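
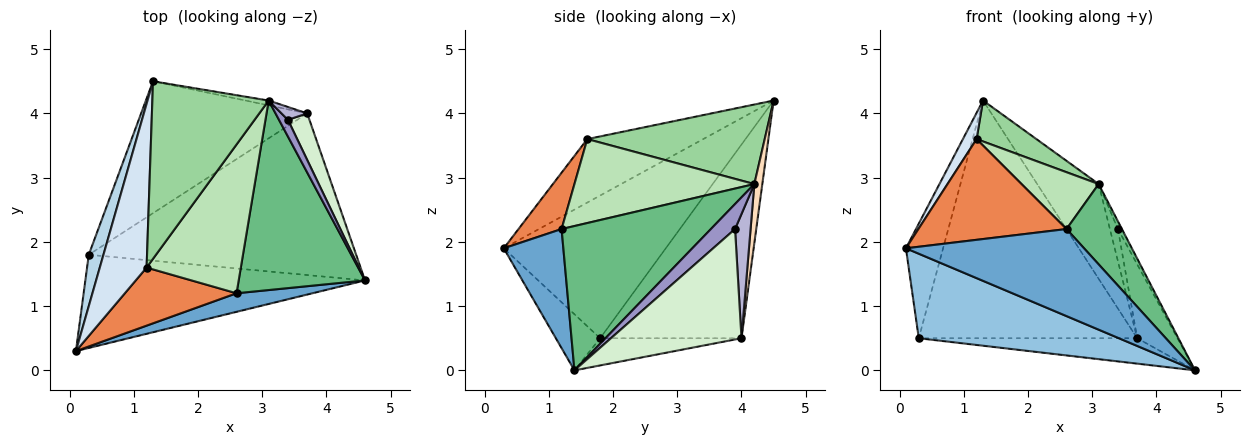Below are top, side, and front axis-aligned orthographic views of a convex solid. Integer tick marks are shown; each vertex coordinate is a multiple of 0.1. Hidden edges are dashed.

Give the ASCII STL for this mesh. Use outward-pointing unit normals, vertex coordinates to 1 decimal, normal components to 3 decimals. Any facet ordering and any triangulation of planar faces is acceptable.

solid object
 facet normal 0.311 -0.930 0.198
  outer loop
   vertex 2.6 1.2 2.2
   vertex 0.1 0.3 1.9
   vertex 4.6 1.4 0.0
  endloop
 endfacet
 facet normal -0.147 -0.664 -0.733
  outer loop
   vertex 0.3 1.8 0.5
   vertex 4.6 1.4 0.0
   vertex 0.1 0.3 1.9
  endloop
 endfacet
 facet normal -0.970 0.222 0.100
  outer loop
   vertex 0.3 1.8 0.5
   vertex 0.1 0.3 1.9
   vertex 1.3 4.5 4.2
  endloop
 endfacet
 facet normal -0.801 -0.095 0.591
  outer loop
   vertex 1.2 1.6 3.6
   vertex 1.3 4.5 4.2
   vertex 0.1 0.3 1.9
  endloop
 endfacet
 facet normal 0.244 -0.840 0.484
  outer loop
   vertex 1.2 1.6 3.6
   vertex 0.1 0.3 1.9
   vertex 2.6 1.2 2.2
  endloop
 endfacet
 facet normal -0.100 0.154 -0.983
  outer loop
   vertex 3.7 4.0 0.5
   vertex 4.6 1.4 0.0
   vertex 0.3 1.8 0.5
  endloop
 endfacet
 facet normal -0.492 0.761 -0.422
  outer loop
   vertex 3.7 4.0 0.5
   vertex 0.3 1.8 0.5
   vertex 1.3 4.5 4.2
  endloop
 endfacet
 facet normal 0.129 0.990 -0.050
  outer loop
   vertex 3.1 4.2 2.9
   vertex 3.7 4.0 0.5
   vertex 1.3 4.5 4.2
  endloop
 endfacet
 facet normal 0.725 -0.269 0.634
  outer loop
   vertex 3.1 4.2 2.9
   vertex 2.6 1.2 2.2
   vertex 4.6 1.4 0.0
  endloop
 endfacet
 facet normal 0.555 -0.187 0.811
  outer loop
   vertex 3.1 4.2 2.9
   vertex 1.3 4.5 4.2
   vertex 1.2 1.6 3.6
  endloop
 endfacet
 facet normal 0.640 -0.274 0.718
  outer loop
   vertex 3.1 4.2 2.9
   vertex 1.2 1.6 3.6
   vertex 2.6 1.2 2.2
  endloop
 endfacet
 facet normal 0.939 0.290 0.183
  outer loop
   vertex 3.4 3.9 2.2
   vertex 4.6 1.4 0.0
   vertex 3.7 4.0 0.5
  endloop
 endfacet
 facet normal 0.930 0.154 0.333
  outer loop
   vertex 3.4 3.9 2.2
   vertex 3.1 4.2 2.9
   vertex 4.6 1.4 0.0
  endloop
 endfacet
 facet normal 0.874 0.452 0.181
  outer loop
   vertex 3.4 3.9 2.2
   vertex 3.7 4.0 0.5
   vertex 3.1 4.2 2.9
  endloop
 endfacet
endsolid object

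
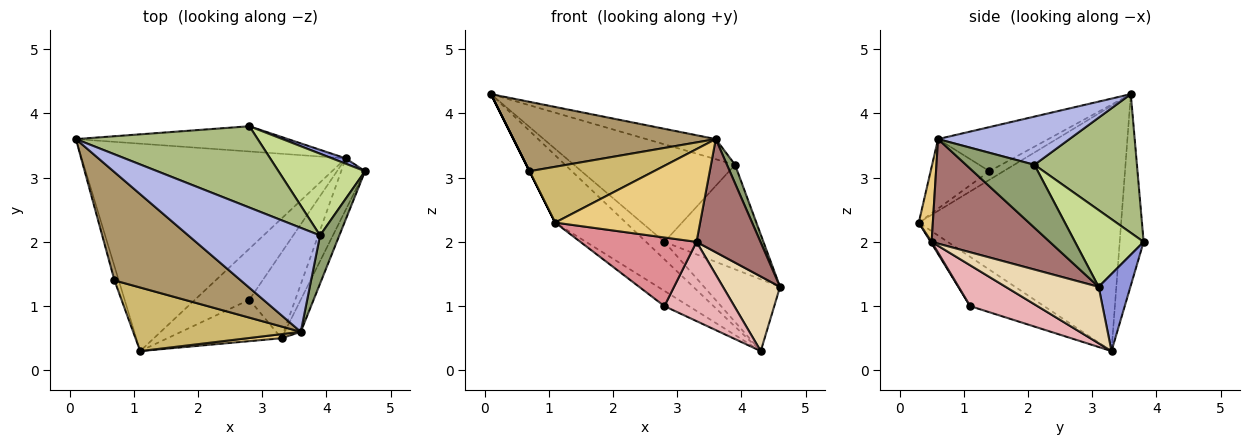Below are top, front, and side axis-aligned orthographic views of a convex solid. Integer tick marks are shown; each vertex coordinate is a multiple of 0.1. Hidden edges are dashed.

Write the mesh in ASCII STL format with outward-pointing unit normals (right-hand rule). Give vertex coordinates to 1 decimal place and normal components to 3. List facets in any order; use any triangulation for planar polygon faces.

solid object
 facet normal -0.662 0.231 -0.713
  outer loop
   vertex 4.3 3.3 0.3
   vertex 1.1 0.3 2.3
   vertex 0.1 3.6 4.3
  endloop
 endfacet
 facet normal -0.596 0.456 -0.660
  outer loop
   vertex 2.8 3.8 2.0
   vertex 4.3 3.3 0.3
   vertex 0.1 3.6 4.3
  endloop
 endfacet
 facet normal 0.385 0.920 0.069
  outer loop
   vertex 2.8 3.8 2.0
   vertex 4.6 3.1 1.3
   vertex 4.3 3.3 0.3
  endloop
 endfacet
 facet normal 0.338 0.179 0.924
  outer loop
   vertex 3.9 2.1 3.2
   vertex 0.1 3.6 4.3
   vertex 3.6 0.6 3.6
  endloop
 endfacet
 facet normal 0.950 -0.112 0.291
  outer loop
   vertex 3.9 2.1 3.2
   vertex 3.6 0.6 3.6
   vertex 4.6 3.1 1.3
  endloop
 endfacet
 facet normal 0.439 0.690 0.575
  outer loop
   vertex 3.9 2.1 3.2
   vertex 2.8 3.8 2.0
   vertex 0.1 3.6 4.3
  endloop
 endfacet
 facet normal 0.479 0.692 0.541
  outer loop
   vertex 3.9 2.1 3.2
   vertex 4.6 3.1 1.3
   vertex 2.8 3.8 2.0
  endloop
 endfacet
 facet normal -0.894 0.000 -0.447
  outer loop
   vertex 0.7 1.4 3.1
   vertex 0.1 3.6 4.3
   vertex 1.1 0.3 2.3
  endloop
 endfacet
 facet normal -0.282 -0.518 0.808
  outer loop
   vertex 0.7 1.4 3.1
   vertex 3.6 0.6 3.6
   vertex 0.1 3.6 4.3
  endloop
 endfacet
 facet normal -0.297 -0.630 0.717
  outer loop
   vertex 0.7 1.4 3.1
   vertex 1.1 0.3 2.3
   vertex 3.6 0.6 3.6
  endloop
 endfacet
 facet normal 0.096 -0.994 0.044
  outer loop
   vertex 3.3 0.5 2.0
   vertex 3.6 0.6 3.6
   vertex 1.1 0.3 2.3
  endloop
 endfacet
 facet normal 0.802 -0.492 -0.339
  outer loop
   vertex 3.3 0.5 2.0
   vertex 4.3 3.3 0.3
   vertex 4.6 3.1 1.3
  endloop
 endfacet
 facet normal 0.871 -0.472 -0.134
  outer loop
   vertex 3.3 0.5 2.0
   vertex 4.6 3.1 1.3
   vertex 3.6 0.6 3.6
  endloop
 endfacet
 facet normal -0.655 0.217 -0.724
  outer loop
   vertex 2.8 1.1 1.0
   vertex 1.1 0.3 2.3
   vertex 4.3 3.3 0.3
  endloop
 endfacet
 facet normal 0.007 -0.856 -0.517
  outer loop
   vertex 2.8 1.1 1.0
   vertex 3.3 0.5 2.0
   vertex 1.1 0.3 2.3
  endloop
 endfacet
 facet normal 0.547 -0.568 -0.615
  outer loop
   vertex 2.8 1.1 1.0
   vertex 4.3 3.3 0.3
   vertex 3.3 0.5 2.0
  endloop
 endfacet
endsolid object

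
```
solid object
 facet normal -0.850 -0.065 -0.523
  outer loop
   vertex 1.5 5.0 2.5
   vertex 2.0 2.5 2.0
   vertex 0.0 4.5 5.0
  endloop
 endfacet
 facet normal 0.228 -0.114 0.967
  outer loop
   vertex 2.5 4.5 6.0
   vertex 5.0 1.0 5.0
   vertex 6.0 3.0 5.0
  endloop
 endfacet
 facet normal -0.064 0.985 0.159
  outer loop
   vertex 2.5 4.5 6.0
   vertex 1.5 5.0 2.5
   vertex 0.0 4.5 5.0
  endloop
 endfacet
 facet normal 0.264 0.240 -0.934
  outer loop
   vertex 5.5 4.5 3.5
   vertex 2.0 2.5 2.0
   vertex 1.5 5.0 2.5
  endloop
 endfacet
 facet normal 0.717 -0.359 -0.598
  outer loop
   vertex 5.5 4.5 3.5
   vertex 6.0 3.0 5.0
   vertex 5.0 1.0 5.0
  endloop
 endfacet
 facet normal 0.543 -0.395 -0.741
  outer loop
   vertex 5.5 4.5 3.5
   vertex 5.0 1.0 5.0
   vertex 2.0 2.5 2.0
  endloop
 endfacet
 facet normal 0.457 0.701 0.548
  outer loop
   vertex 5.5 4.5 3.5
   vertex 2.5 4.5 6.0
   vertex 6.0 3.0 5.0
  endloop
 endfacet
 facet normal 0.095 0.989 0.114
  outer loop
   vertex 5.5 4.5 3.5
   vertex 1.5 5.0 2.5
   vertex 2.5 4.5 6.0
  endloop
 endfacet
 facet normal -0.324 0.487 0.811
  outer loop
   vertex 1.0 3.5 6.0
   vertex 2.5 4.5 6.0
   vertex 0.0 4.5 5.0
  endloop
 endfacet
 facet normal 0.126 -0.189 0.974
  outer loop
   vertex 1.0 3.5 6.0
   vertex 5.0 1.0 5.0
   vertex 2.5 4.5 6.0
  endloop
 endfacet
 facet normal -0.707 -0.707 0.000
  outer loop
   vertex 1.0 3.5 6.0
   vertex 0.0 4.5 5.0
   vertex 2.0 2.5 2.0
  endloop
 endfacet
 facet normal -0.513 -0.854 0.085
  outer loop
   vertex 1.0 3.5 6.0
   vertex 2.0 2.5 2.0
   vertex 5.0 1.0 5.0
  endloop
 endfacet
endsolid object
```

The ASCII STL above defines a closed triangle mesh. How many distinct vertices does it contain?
8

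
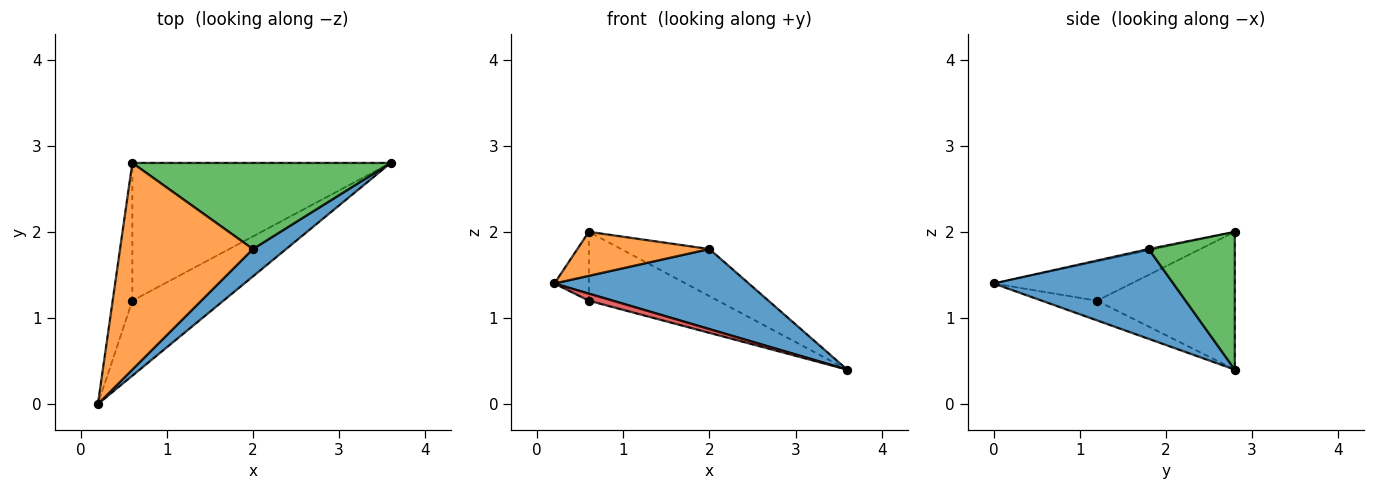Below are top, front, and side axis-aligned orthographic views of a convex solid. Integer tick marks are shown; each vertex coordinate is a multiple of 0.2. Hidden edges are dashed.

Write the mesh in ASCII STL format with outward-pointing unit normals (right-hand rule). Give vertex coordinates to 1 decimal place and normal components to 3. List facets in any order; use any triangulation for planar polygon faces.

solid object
 facet normal 0.658 -0.712 0.243
  outer loop
   vertex 2.0 1.8 1.8
   vertex 0.2 0.0 1.4
   vertex 3.6 2.8 0.4
  endloop
 endfacet
 facet normal -0.009 -0.208 0.978
  outer loop
   vertex 2.0 1.8 1.8
   vertex 0.6 2.8 2.0
   vertex 0.2 0.0 1.4
  endloop
 endfacet
 facet normal 0.424 0.434 0.795
  outer loop
   vertex 2.0 1.8 1.8
   vertex 3.6 2.8 0.4
   vertex 0.6 2.8 2.0
  endloop
 endfacet
 facet normal -0.210 -0.092 -0.973
  outer loop
   vertex 0.6 1.2 1.2
   vertex 3.6 2.8 0.4
   vertex 0.2 0.0 1.4
  endloop
 endfacet
 facet normal -0.873 0.218 -0.436
  outer loop
   vertex 0.6 1.2 1.2
   vertex 0.2 0.0 1.4
   vertex 0.6 2.8 2.0
  endloop
 endfacet
 facet normal -0.431 0.404 -0.807
  outer loop
   vertex 0.6 1.2 1.2
   vertex 0.6 2.8 2.0
   vertex 3.6 2.8 0.4
  endloop
 endfacet
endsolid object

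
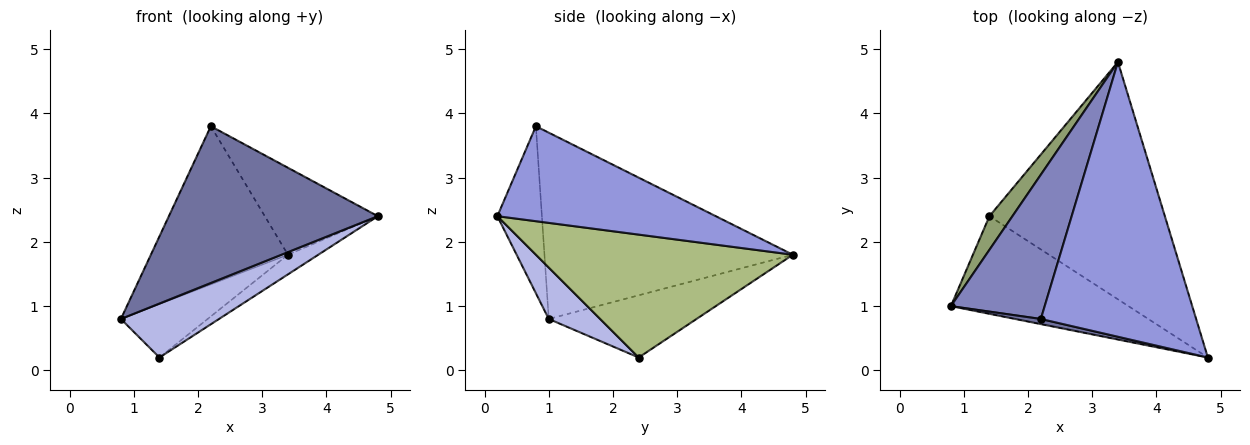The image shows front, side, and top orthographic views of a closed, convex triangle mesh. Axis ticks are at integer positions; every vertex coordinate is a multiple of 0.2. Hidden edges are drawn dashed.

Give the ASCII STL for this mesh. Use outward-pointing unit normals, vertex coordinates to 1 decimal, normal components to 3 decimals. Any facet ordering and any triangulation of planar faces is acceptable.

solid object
 facet normal -0.208 -0.978 0.032
  outer loop
   vertex 2.2 0.8 3.8
   vertex 0.8 1.0 0.8
   vertex 4.8 0.2 2.4
  endloop
 endfacet
 facet normal -0.801 0.442 0.403
  outer loop
   vertex 2.2 0.8 3.8
   vertex 3.4 4.8 1.8
   vertex 0.8 1.0 0.8
  endloop
 endfacet
 facet normal 0.504 0.261 0.824
  outer loop
   vertex 2.2 0.8 3.8
   vertex 4.8 0.2 2.4
   vertex 3.4 4.8 1.8
  endloop
 endfacet
 facet normal 0.246 -0.469 -0.848
  outer loop
   vertex 1.4 2.4 0.2
   vertex 4.8 0.2 2.4
   vertex 0.8 1.0 0.8
  endloop
 endfacet
 facet normal -0.822 0.482 0.304
  outer loop
   vertex 1.4 2.4 0.2
   vertex 0.8 1.0 0.8
   vertex 3.4 4.8 1.8
  endloop
 endfacet
 facet normal 0.572 0.068 -0.817
  outer loop
   vertex 1.4 2.4 0.2
   vertex 3.4 4.8 1.8
   vertex 4.8 0.2 2.4
  endloop
 endfacet
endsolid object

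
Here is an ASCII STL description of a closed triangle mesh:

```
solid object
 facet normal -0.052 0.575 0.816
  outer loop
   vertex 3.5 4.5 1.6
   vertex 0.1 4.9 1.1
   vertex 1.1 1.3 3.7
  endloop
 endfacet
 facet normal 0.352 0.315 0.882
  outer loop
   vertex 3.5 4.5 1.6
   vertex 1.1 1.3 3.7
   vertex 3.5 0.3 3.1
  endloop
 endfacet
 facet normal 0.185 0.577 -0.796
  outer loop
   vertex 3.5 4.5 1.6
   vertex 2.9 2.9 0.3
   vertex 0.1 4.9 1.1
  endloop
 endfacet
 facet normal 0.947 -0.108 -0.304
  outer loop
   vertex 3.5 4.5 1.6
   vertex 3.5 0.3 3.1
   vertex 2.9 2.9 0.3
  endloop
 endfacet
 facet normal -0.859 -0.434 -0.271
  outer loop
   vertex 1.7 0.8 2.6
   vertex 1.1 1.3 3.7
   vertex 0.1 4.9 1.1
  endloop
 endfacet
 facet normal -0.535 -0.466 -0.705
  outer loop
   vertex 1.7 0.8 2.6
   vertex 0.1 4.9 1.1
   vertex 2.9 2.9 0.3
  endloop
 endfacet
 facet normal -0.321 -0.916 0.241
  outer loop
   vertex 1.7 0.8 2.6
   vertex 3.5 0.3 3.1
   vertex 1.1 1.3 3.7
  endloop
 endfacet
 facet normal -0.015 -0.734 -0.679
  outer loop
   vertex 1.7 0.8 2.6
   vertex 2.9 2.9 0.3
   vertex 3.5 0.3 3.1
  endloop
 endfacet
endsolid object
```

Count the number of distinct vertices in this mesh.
6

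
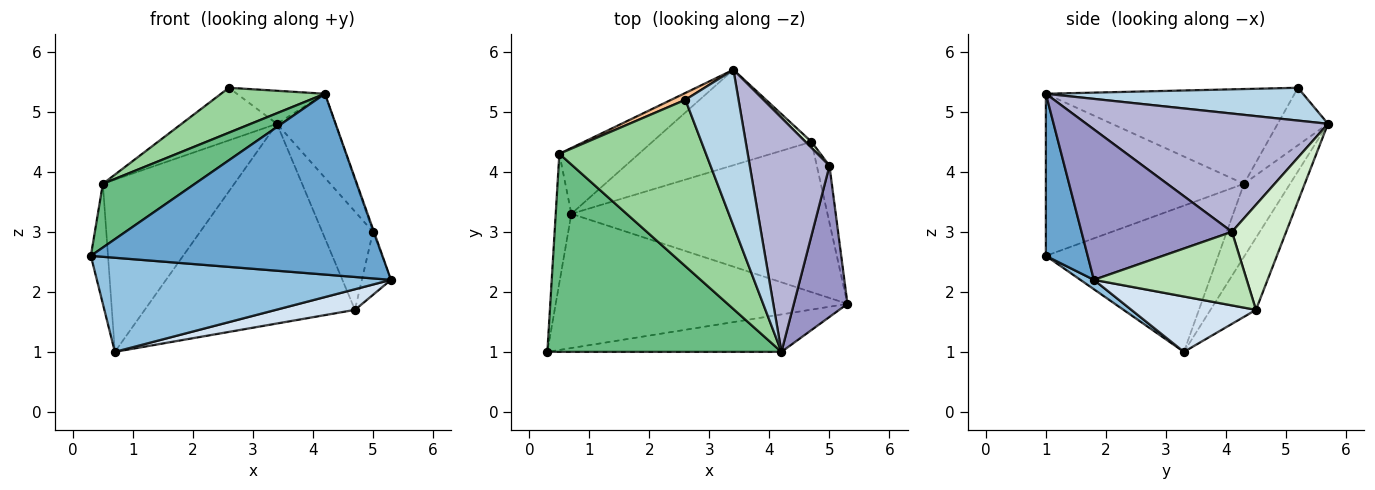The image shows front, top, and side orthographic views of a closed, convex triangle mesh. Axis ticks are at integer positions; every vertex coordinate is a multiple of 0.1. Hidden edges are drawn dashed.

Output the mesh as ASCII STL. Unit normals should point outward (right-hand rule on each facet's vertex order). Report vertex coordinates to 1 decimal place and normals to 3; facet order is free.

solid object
 facet normal 0.139 -0.970 -0.201
  outer loop
   vertex 4.2 1.0 5.3
   vertex 0.3 1.0 2.6
   vertex 5.3 1.8 2.2
  endloop
 endfacet
 facet normal 0.026 -0.574 -0.818
  outer loop
   vertex 0.7 3.3 1.0
   vertex 5.3 1.8 2.2
   vertex 0.3 1.0 2.6
  endloop
 endfacet
 facet normal 0.517 0.177 0.837
  outer loop
   vertex 2.6 5.2 5.4
   vertex 4.2 1.0 5.3
   vertex 3.4 5.7 4.8
  endloop
 endfacet
 facet normal 0.209 -0.133 -0.969
  outer loop
   vertex 4.7 4.5 1.7
   vertex 5.3 1.8 2.2
   vertex 0.7 3.3 1.0
  endloop
 endfacet
 facet normal -0.192 0.886 -0.423
  outer loop
   vertex 4.7 4.5 1.7
   vertex 0.7 3.3 1.0
   vertex 3.4 5.7 4.8
  endloop
 endfacet
 facet normal -0.312 0.888 -0.339
  outer loop
   vertex 0.5 4.3 3.8
   vertex 3.4 5.7 4.8
   vertex 0.7 3.3 1.0
  endloop
 endfacet
 facet normal -0.464 0.879 0.114
  outer loop
   vertex 0.5 4.3 3.8
   vertex 2.6 5.2 5.4
   vertex 3.4 5.7 4.8
  endloop
 endfacet
 facet normal -0.989 0.098 -0.106
  outer loop
   vertex 0.5 4.3 3.8
   vertex 0.7 3.3 1.0
   vertex 0.3 1.0 2.6
  endloop
 endfacet
 facet normal -0.550 -0.256 0.795
  outer loop
   vertex 0.5 4.3 3.8
   vertex 0.3 1.0 2.6
   vertex 4.2 1.0 5.3
  endloop
 endfacet
 facet normal -0.529 -0.221 0.819
  outer loop
   vertex 0.5 4.3 3.8
   vertex 4.2 1.0 5.3
   vertex 2.6 5.2 5.4
  endloop
 endfacet
 facet normal 0.969 0.184 -0.167
  outer loop
   vertex 5.0 4.1 3.0
   vertex 5.3 1.8 2.2
   vertex 4.7 4.5 1.7
  endloop
 endfacet
 facet normal 0.730 0.683 0.042
  outer loop
   vertex 5.0 4.1 3.0
   vertex 4.7 4.5 1.7
   vertex 3.4 5.7 4.8
  endloop
 endfacet
 facet normal 0.942 0.006 0.336
  outer loop
   vertex 5.0 4.1 3.0
   vertex 4.2 1.0 5.3
   vertex 5.3 1.8 2.2
  endloop
 endfacet
 facet normal 0.813 0.197 0.548
  outer loop
   vertex 5.0 4.1 3.0
   vertex 3.4 5.7 4.8
   vertex 4.2 1.0 5.3
  endloop
 endfacet
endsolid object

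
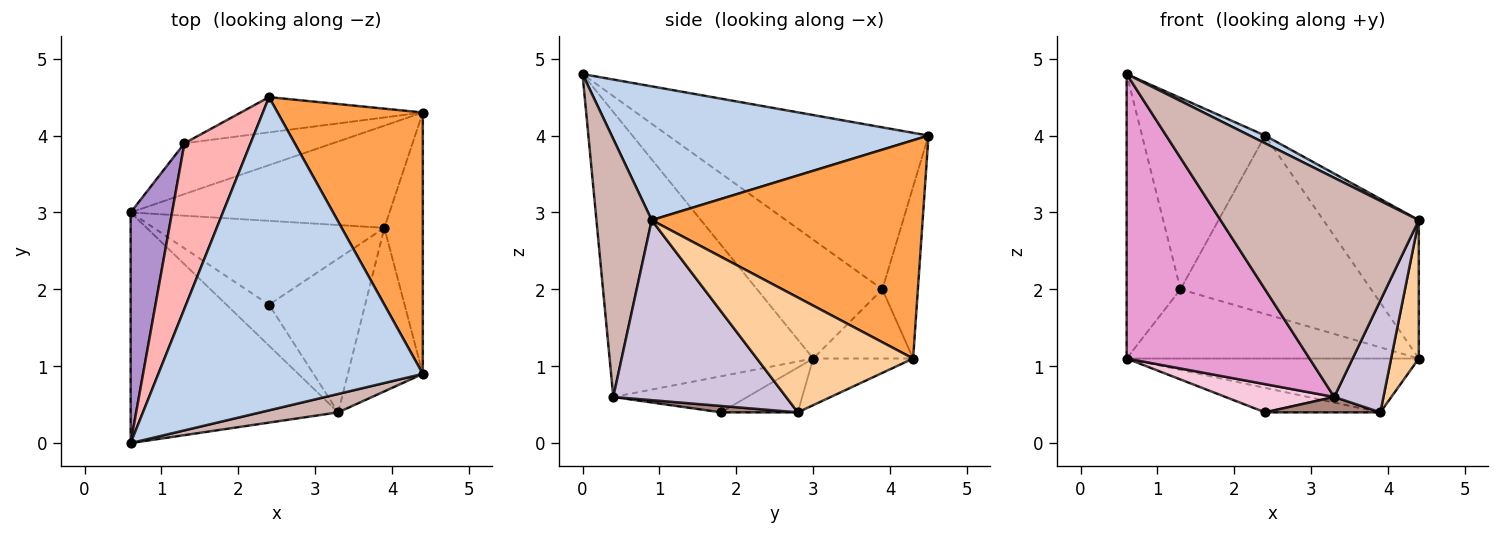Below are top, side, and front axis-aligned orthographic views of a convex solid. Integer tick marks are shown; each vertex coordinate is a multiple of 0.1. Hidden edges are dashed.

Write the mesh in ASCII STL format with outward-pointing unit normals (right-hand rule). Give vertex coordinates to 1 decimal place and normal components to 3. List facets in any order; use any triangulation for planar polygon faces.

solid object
 facet normal -0.157 0.460 -0.874
  outer loop
   vertex 0.6 3.0 1.1
   vertex 4.4 4.3 1.1
   vertex 3.9 2.8 0.4
  endloop
 endfacet
 facet normal 0.451 -0.022 0.892
  outer loop
   vertex 4.4 0.9 2.9
   vertex 2.4 4.5 4.0
   vertex 0.6 0.0 4.8
  endloop
 endfacet
 facet normal 0.799 0.281 0.532
  outer loop
   vertex 4.4 0.9 2.9
   vertex 4.4 4.3 1.1
   vertex 2.4 4.5 4.0
  endloop
 endfacet
 facet normal 0.935 -0.166 -0.313
  outer loop
   vertex 4.4 0.9 2.9
   vertex 3.9 2.8 0.4
   vertex 4.4 4.3 1.1
  endloop
 endfacet
 facet normal -0.183 0.275 -0.944
  outer loop
   vertex 2.4 1.8 0.4
   vertex 0.6 3.0 1.1
   vertex 3.9 2.8 0.4
  endloop
 endfacet
 facet normal -0.180 0.965 -0.191
  outer loop
   vertex 1.3 3.9 2.0
   vertex 2.4 4.5 4.0
   vertex 4.4 4.3 1.1
  endloop
 endfacet
 facet normal -0.266 0.777 -0.570
  outer loop
   vertex 1.3 3.9 2.0
   vertex 4.4 4.3 1.1
   vertex 0.6 3.0 1.1
  endloop
 endfacet
 facet normal -0.848 0.401 0.346
  outer loop
   vertex 1.3 3.9 2.0
   vertex 0.6 0.0 4.8
   vertex 2.4 4.5 4.0
  endloop
 endfacet
 facet normal -0.875 0.376 0.305
  outer loop
   vertex 1.3 3.9 2.0
   vertex 0.6 3.0 1.1
   vertex 0.6 0.0 4.8
  endloop
 endfacet
 facet normal 0.893 -0.254 -0.372
  outer loop
   vertex 3.3 0.4 0.6
   vertex 3.9 2.8 0.4
   vertex 4.4 0.9 2.9
  endloop
 endfacet
 facet normal 0.066 -0.099 -0.993
  outer loop
   vertex 3.3 0.4 0.6
   vertex 2.4 1.8 0.4
   vertex 3.9 2.8 0.4
  endloop
 endfacet
 facet normal 0.268 -0.960 0.081
  outer loop
   vertex 3.3 0.4 0.6
   vertex 4.4 0.9 2.9
   vertex 0.6 0.0 4.8
  endloop
 endfacet
 facet normal -0.654 -0.588 -0.476
  outer loop
   vertex 3.3 0.4 0.6
   vertex 0.6 0.0 4.8
   vertex 0.6 3.0 1.1
  endloop
 endfacet
 facet normal -0.572 -0.465 -0.676
  outer loop
   vertex 3.3 0.4 0.6
   vertex 0.6 3.0 1.1
   vertex 2.4 1.8 0.4
  endloop
 endfacet
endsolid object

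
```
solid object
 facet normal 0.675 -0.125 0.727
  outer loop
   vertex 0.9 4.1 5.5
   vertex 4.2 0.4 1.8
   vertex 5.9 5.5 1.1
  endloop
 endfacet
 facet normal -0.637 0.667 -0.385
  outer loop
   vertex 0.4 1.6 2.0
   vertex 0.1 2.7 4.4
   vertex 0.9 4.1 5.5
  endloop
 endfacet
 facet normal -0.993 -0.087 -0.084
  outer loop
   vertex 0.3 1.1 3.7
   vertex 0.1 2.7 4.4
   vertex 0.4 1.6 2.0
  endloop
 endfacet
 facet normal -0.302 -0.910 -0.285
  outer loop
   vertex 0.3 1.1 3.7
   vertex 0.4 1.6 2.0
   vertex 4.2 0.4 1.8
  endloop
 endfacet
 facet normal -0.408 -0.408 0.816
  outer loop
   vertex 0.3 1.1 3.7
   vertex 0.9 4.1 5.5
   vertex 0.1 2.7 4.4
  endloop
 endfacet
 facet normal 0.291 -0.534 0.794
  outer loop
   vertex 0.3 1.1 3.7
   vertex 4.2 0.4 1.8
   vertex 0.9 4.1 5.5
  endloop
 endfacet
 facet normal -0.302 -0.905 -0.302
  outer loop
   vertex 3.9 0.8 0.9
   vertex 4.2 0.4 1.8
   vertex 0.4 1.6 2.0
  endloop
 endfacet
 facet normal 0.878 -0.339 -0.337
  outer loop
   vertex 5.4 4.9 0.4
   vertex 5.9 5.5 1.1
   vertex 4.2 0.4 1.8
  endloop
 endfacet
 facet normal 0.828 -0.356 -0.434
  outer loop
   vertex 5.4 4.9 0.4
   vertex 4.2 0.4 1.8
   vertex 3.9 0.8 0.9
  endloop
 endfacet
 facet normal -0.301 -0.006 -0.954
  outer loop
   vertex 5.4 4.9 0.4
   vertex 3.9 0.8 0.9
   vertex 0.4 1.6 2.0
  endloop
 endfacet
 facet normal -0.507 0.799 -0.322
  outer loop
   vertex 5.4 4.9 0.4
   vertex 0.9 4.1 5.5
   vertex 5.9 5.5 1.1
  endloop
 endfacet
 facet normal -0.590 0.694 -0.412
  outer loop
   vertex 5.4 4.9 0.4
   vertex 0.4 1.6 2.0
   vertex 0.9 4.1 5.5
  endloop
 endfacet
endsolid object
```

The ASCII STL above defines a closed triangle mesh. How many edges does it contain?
18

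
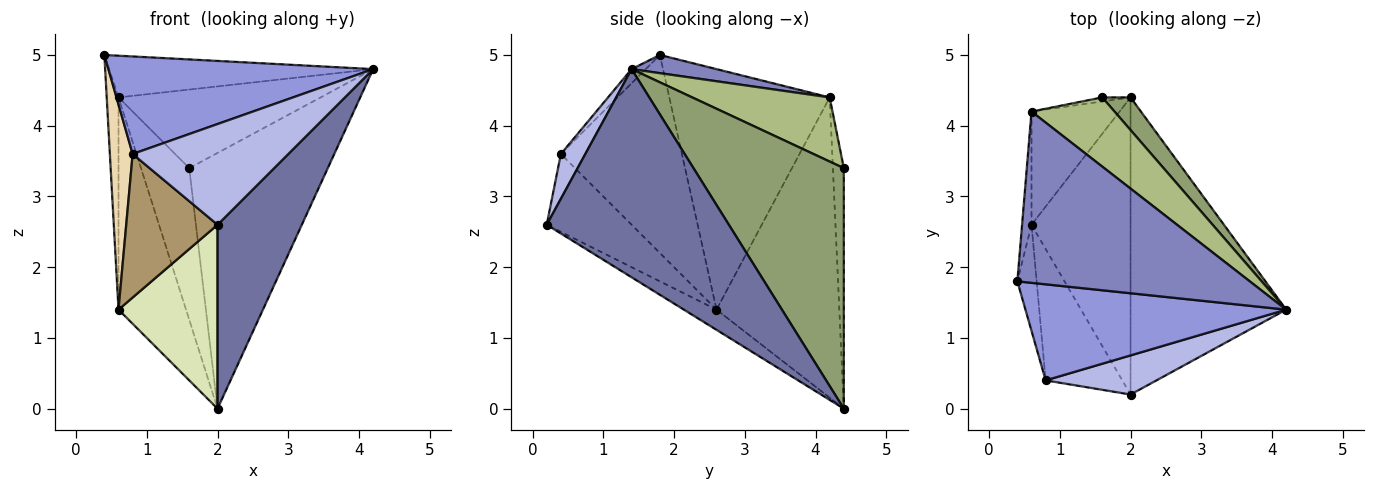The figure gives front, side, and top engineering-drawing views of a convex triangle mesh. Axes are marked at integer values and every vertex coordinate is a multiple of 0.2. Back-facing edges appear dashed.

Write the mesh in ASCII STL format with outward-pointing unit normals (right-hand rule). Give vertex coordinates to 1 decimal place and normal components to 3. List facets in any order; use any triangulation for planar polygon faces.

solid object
 facet normal 0.751 -0.348 -0.561
  outer loop
   vertex 2.0 0.2 2.6
   vertex 2.0 4.4 0.0
   vertex 4.2 1.4 4.8
  endloop
 endfacet
 facet normal 0.076 0.236 0.969
  outer loop
   vertex 0.6 4.2 4.4
   vertex 0.4 1.8 5.0
   vertex 4.2 1.4 4.8
  endloop
 endfacet
 facet normal -0.038 -0.712 0.701
  outer loop
   vertex 0.8 0.4 3.6
   vertex 4.2 1.4 4.8
   vertex 0.4 1.8 5.0
  endloop
 endfacet
 facet normal 0.145 -0.922 0.358
  outer loop
   vertex 0.8 0.4 3.6
   vertex 2.0 0.2 2.6
   vertex 4.2 1.4 4.8
  endloop
 endfacet
 facet normal 0.733 0.675 0.086
  outer loop
   vertex 1.6 4.4 3.4
   vertex 4.2 1.4 4.8
   vertex 2.0 4.4 0.0
  endloop
 endfacet
 facet normal 0.455 0.669 0.588
  outer loop
   vertex 1.6 4.4 3.4
   vertex 0.6 4.2 4.4
   vertex 4.2 1.4 4.8
  endloop
 endfacet
 facet normal -0.221 0.975 -0.026
  outer loop
   vertex 1.6 4.4 3.4
   vertex 2.0 4.4 0.0
   vertex 0.6 4.2 4.4
  endloop
 endfacet
 facet normal -0.171 -0.519 -0.838
  outer loop
   vertex 0.6 2.6 1.4
   vertex 2.0 4.4 0.0
   vertex 2.0 0.2 2.6
  endloop
 endfacet
 facet normal -0.565 -0.608 -0.557
  outer loop
   vertex 0.6 2.6 1.4
   vertex 2.0 0.2 2.6
   vertex 0.8 0.4 3.6
  endloop
 endfacet
 facet normal -0.849 0.467 -0.249
  outer loop
   vertex 0.6 2.6 1.4
   vertex 0.6 4.2 4.4
   vertex 2.0 4.4 0.0
  endloop
 endfacet
 facet normal -0.997 0.073 -0.039
  outer loop
   vertex 0.6 2.6 1.4
   vertex 0.4 1.8 5.0
   vertex 0.6 4.2 4.4
  endloop
 endfacet
 facet normal -0.978 -0.184 -0.095
  outer loop
   vertex 0.6 2.6 1.4
   vertex 0.8 0.4 3.6
   vertex 0.4 1.8 5.0
  endloop
 endfacet
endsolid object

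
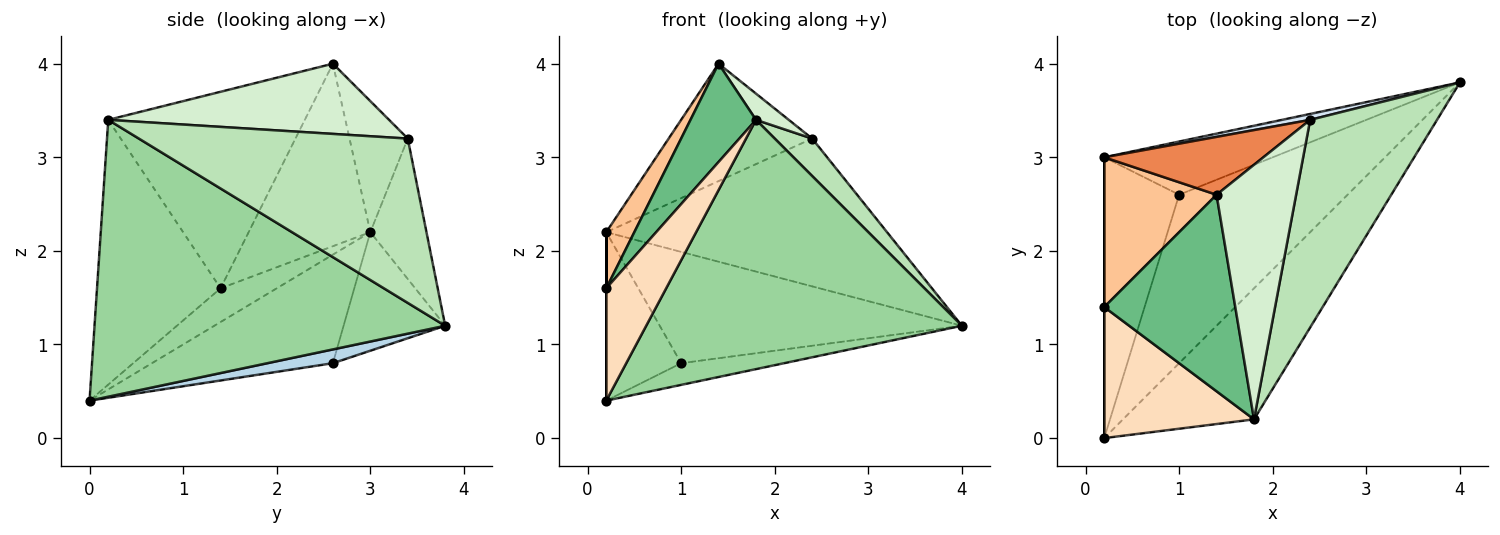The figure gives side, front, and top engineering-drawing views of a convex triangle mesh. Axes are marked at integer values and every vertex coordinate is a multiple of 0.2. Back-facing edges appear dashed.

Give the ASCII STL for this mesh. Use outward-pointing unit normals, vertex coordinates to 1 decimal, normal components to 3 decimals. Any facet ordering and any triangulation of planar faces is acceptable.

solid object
 facet normal -0.290 0.863 -0.413
  outer loop
   vertex 1.0 2.6 0.8
   vertex 0.2 3.0 2.2
   vertex 4.0 3.8 1.2
  endloop
 endfacet
 facet normal -0.779 0.322 -0.537
  outer loop
   vertex 1.0 2.6 0.8
   vertex 0.2 0.0 0.4
   vertex 0.2 3.0 2.2
  endloop
 endfacet
 facet normal 0.081 0.127 -0.989
  outer loop
   vertex 1.0 2.6 0.8
   vertex 4.0 3.8 1.2
   vertex 0.2 0.0 0.4
  endloop
 endfacet
 facet normal -0.196 0.980 0.039
  outer loop
   vertex 2.4 3.4 3.2
   vertex 4.0 3.8 1.2
   vertex 0.2 3.0 2.2
  endloop
 endfacet
 facet normal -0.342 0.843 0.415
  outer loop
   vertex 2.4 3.4 3.2
   vertex 0.2 3.0 2.2
   vertex 1.4 2.6 4.0
  endloop
 endfacet
 facet normal -1.000 0.000 0.000
  outer loop
   vertex 0.2 1.4 1.6
   vertex 0.2 3.0 2.2
   vertex 0.2 0.0 0.4
  endloop
 endfacet
 facet normal -0.836 -0.193 0.514
  outer loop
   vertex 0.2 1.4 1.6
   vertex 1.4 2.6 4.0
   vertex 0.2 3.0 2.2
  endloop
 endfacet
 facet normal -0.802 -0.389 0.454
  outer loop
   vertex 1.8 0.2 3.4
   vertex 0.2 1.4 1.6
   vertex 0.2 0.0 0.4
  endloop
 endfacet
 facet normal -0.802 -0.267 0.535
  outer loop
   vertex 1.8 0.2 3.4
   vertex 1.4 2.6 4.0
   vertex 0.2 1.4 1.6
  endloop
 endfacet
 facet normal 0.701 -0.631 -0.332
  outer loop
   vertex 1.8 0.2 3.4
   vertex 0.2 0.0 0.4
   vertex 4.0 3.8 1.2
  endloop
 endfacet
 facet normal 0.787 -0.110 0.607
  outer loop
   vertex 1.8 0.2 3.4
   vertex 4.0 3.8 1.2
   vertex 2.4 3.4 3.2
  endloop
 endfacet
 facet normal 0.660 -0.077 0.748
  outer loop
   vertex 1.8 0.2 3.4
   vertex 2.4 3.4 3.2
   vertex 1.4 2.6 4.0
  endloop
 endfacet
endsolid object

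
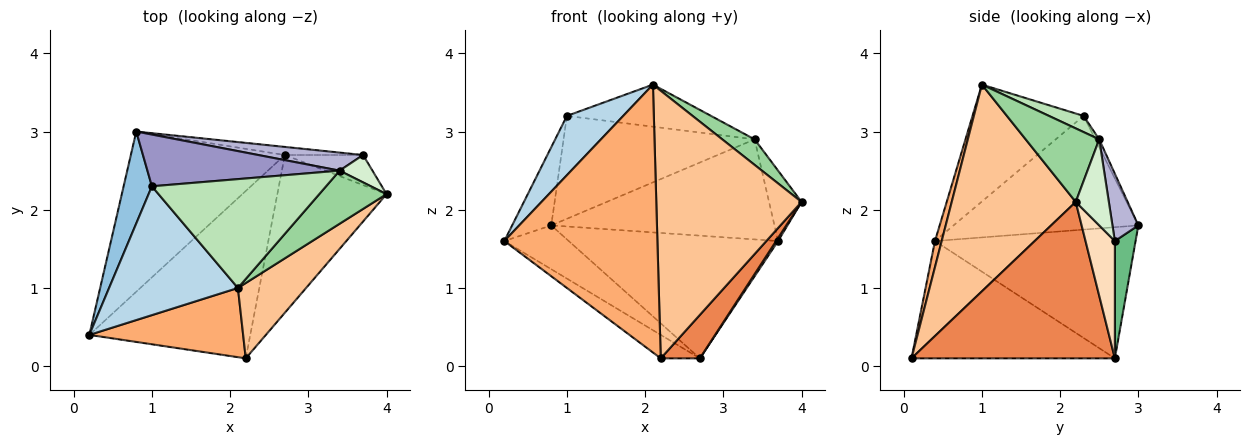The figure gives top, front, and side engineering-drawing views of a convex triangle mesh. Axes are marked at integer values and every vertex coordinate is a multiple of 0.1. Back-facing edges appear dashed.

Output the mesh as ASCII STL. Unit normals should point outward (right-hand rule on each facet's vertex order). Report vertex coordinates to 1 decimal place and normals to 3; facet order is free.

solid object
 facet normal -0.635 0.204 -0.745
  outer loop
   vertex 2.7 2.7 0.1
   vertex 0.2 0.4 1.6
   vertex 0.8 3.0 1.8
  endloop
 endfacet
 facet normal -0.951 0.201 0.236
  outer loop
   vertex 1.0 2.3 3.2
   vertex 0.8 3.0 1.8
   vertex 0.2 0.4 1.6
  endloop
 endfacet
 facet normal -0.636 -0.323 0.701
  outer loop
   vertex 1.0 2.3 3.2
   vertex 0.2 0.4 1.6
   vertex 2.1 1.0 3.6
  endloop
 endfacet
 facet normal -0.585 0.113 -0.803
  outer loop
   vertex 2.2 0.1 0.1
   vertex 0.2 0.4 1.6
   vertex 2.7 2.7 0.1
  endloop
 endfacet
 facet normal 0.810 -0.156 -0.565
  outer loop
   vertex 2.2 0.1 0.1
   vertex 2.7 2.7 0.1
   vertex 4.0 2.2 2.1
  endloop
 endfacet
 facet normal 0.042 -0.967 0.250
  outer loop
   vertex 2.2 0.1 0.1
   vertex 2.1 1.0 3.6
   vertex 0.2 0.4 1.6
  endloop
 endfacet
 facet normal 0.635 -0.744 0.209
  outer loop
   vertex 2.2 0.1 0.1
   vertex 4.0 2.2 2.1
   vertex 2.1 1.0 3.6
  endloop
 endfacet
 facet normal 0.831 -0.055 -0.554
  outer loop
   vertex 3.7 2.7 1.6
   vertex 4.0 2.2 2.1
   vertex 2.7 2.7 0.1
  endloop
 endfacet
 facet normal 0.098 0.993 -0.065
  outer loop
   vertex 3.7 2.7 1.6
   vertex 2.7 2.7 0.1
   vertex 0.8 3.0 1.8
  endloop
 endfacet
 facet normal 0.702 -0.309 0.642
  outer loop
   vertex 3.4 2.5 2.9
   vertex 2.1 1.0 3.6
   vertex 4.0 2.2 2.1
  endloop
 endfacet
 facet normal 0.086 0.359 0.929
  outer loop
   vertex 3.4 2.5 2.9
   vertex 1.0 2.3 3.2
   vertex 2.1 1.0 3.6
  endloop
 endfacet
 facet normal 0.688 0.676 0.263
  outer loop
   vertex 3.4 2.5 2.9
   vertex 4.0 2.2 2.1
   vertex 3.7 2.7 1.6
  endloop
 endfacet
 facet normal -0.018 0.893 0.449
  outer loop
   vertex 3.4 2.5 2.9
   vertex 0.8 3.0 1.8
   vertex 1.0 2.3 3.2
  endloop
 endfacet
 facet normal 0.113 0.978 0.177
  outer loop
   vertex 3.4 2.5 2.9
   vertex 3.7 2.7 1.6
   vertex 0.8 3.0 1.8
  endloop
 endfacet
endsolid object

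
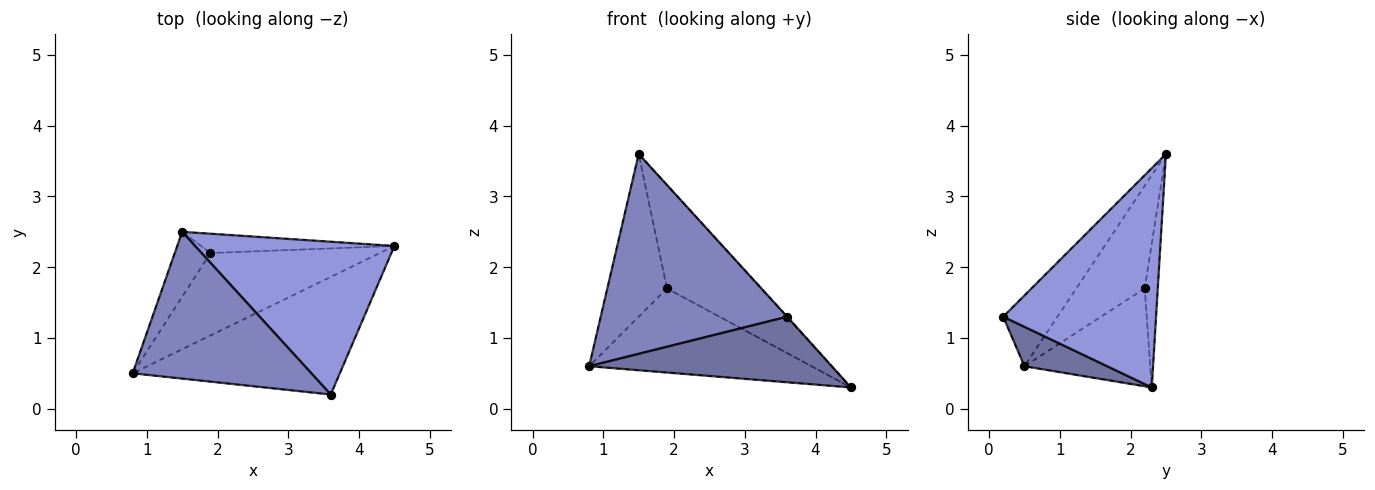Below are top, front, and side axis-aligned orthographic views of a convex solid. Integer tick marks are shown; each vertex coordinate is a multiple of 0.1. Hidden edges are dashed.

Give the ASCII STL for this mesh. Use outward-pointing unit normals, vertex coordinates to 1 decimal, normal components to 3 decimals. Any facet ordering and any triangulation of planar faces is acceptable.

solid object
 facet normal 0.164 -0.481 -0.862
  outer loop
   vertex 3.6 0.2 1.3
   vertex 0.8 0.5 0.6
   vertex 4.5 2.3 0.3
  endloop
 endfacet
 facet normal -0.228 -0.785 0.576
  outer loop
   vertex 1.5 2.5 3.6
   vertex 0.8 0.5 0.6
   vertex 3.6 0.2 1.3
  endloop
 endfacet
 facet normal 0.740 0.003 0.673
  outer loop
   vertex 1.5 2.5 3.6
   vertex 3.6 0.2 1.3
   vertex 4.5 2.3 0.3
  endloop
 endfacet
 facet normal -0.375 0.662 -0.649
  outer loop
   vertex 1.9 2.2 1.7
   vertex 4.5 2.3 0.3
   vertex 0.8 0.5 0.6
  endloop
 endfacet
 facet normal -0.729 0.636 -0.254
  outer loop
   vertex 1.9 2.2 1.7
   vertex 0.8 0.5 0.6
   vertex 1.5 2.5 3.6
  endloop
 endfacet
 facet normal -0.136 0.974 -0.182
  outer loop
   vertex 1.9 2.2 1.7
   vertex 1.5 2.5 3.6
   vertex 4.5 2.3 0.3
  endloop
 endfacet
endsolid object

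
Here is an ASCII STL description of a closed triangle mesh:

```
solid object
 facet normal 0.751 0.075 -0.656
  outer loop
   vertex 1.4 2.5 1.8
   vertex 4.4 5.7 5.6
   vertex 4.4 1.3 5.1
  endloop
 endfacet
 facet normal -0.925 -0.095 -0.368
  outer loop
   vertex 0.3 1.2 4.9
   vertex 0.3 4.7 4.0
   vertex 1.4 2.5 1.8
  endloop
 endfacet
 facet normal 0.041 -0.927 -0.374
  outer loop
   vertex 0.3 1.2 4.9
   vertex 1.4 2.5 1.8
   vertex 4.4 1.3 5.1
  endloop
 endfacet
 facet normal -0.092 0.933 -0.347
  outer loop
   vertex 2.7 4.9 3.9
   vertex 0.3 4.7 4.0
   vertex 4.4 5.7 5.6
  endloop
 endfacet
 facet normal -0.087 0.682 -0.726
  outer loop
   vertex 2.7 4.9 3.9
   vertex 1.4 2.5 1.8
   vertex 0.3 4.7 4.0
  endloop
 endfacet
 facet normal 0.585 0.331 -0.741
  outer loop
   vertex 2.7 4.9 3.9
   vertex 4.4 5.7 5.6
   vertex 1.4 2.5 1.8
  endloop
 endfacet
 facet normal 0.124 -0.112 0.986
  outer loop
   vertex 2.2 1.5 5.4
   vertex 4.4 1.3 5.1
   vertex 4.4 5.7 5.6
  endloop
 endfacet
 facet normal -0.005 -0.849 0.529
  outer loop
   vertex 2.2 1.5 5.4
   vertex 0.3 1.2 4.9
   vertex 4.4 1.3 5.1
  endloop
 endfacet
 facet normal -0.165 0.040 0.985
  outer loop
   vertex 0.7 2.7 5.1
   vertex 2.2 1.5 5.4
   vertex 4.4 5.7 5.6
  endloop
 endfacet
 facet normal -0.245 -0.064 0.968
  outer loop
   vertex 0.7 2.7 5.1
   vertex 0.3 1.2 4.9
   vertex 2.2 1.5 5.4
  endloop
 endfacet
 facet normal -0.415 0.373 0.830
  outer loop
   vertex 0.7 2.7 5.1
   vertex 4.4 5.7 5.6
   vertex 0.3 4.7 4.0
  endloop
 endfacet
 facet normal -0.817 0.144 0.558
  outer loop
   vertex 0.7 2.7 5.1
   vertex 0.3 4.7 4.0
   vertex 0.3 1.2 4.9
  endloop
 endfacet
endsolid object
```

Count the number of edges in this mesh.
18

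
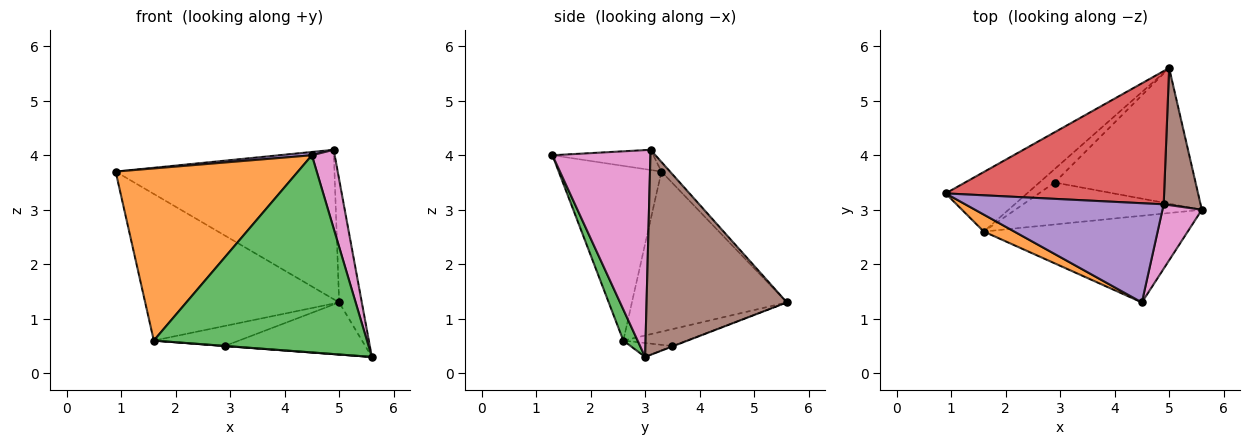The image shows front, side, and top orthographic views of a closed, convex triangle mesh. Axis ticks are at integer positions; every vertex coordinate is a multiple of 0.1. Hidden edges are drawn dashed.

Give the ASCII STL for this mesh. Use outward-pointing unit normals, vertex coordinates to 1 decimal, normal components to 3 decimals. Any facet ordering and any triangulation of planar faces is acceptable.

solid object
 facet normal -0.595 0.745 -0.302
  outer loop
   vertex 1.6 2.6 0.6
   vertex 0.9 3.3 3.7
   vertex 5.0 5.6 1.3
  endloop
 endfacet
 facet normal -0.489 -0.868 0.085
  outer loop
   vertex 1.6 2.6 0.6
   vertex 4.5 1.3 4.0
   vertex 0.9 3.3 3.7
  endloop
 endfacet
 facet normal 0.061 -0.914 -0.402
  outer loop
   vertex 1.6 2.6 0.6
   vertex 5.6 3.0 0.3
   vertex 4.5 1.3 4.0
  endloop
 endfacet
 facet normal -0.029 0.746 0.665
  outer loop
   vertex 4.9 3.1 4.1
   vertex 5.0 5.6 1.3
   vertex 0.9 3.3 3.7
  endloop
 endfacet
 facet normal -0.101 -0.033 0.994
  outer loop
   vertex 4.9 3.1 4.1
   vertex 0.9 3.3 3.7
   vertex 4.5 1.3 4.0
  endloop
 endfacet
 facet normal 0.972 0.157 0.175
  outer loop
   vertex 4.9 3.1 4.1
   vertex 5.6 3.0 0.3
   vertex 5.0 5.6 1.3
  endloop
 endfacet
 facet normal 0.958 -0.223 0.182
  outer loop
   vertex 4.9 3.1 4.1
   vertex 4.5 1.3 4.0
   vertex 5.6 3.0 0.3
  endloop
 endfacet
 facet normal -0.003 0.358 -0.934
  outer loop
   vertex 2.9 3.5 0.5
   vertex 5.0 5.6 1.3
   vertex 5.6 3.0 0.3
  endloop
 endfacet
 facet normal -0.074 -0.003 -0.997
  outer loop
   vertex 2.9 3.5 0.5
   vertex 5.6 3.0 0.3
   vertex 1.6 2.6 0.6
  endloop
 endfacet
 facet normal -0.525 0.706 -0.475
  outer loop
   vertex 2.9 3.5 0.5
   vertex 1.6 2.6 0.6
   vertex 5.0 5.6 1.3
  endloop
 endfacet
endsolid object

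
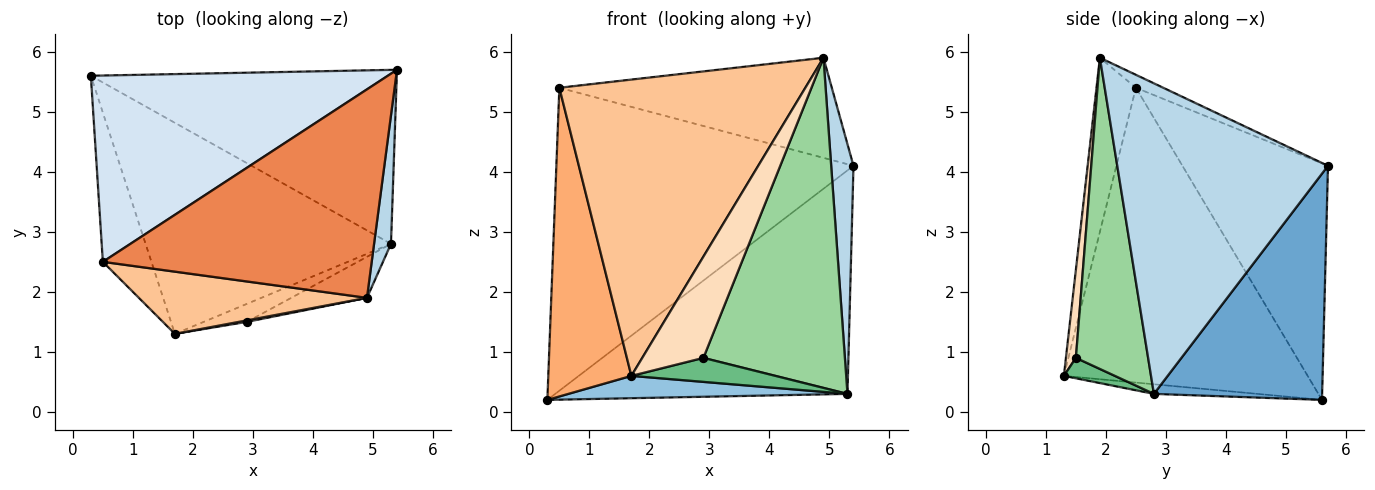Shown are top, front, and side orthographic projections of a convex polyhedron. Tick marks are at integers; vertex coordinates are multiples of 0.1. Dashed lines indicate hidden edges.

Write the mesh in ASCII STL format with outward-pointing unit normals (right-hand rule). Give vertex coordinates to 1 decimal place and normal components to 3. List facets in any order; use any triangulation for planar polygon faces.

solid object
 facet normal 0.414 0.719 -0.559
  outer loop
   vertex 5.3 2.8 0.3
   vertex 0.3 5.6 0.2
   vertex 5.4 5.7 4.1
  endloop
 endfacet
 facet normal -0.039 -0.105 -0.994
  outer loop
   vertex 5.3 2.8 0.3
   vertex 1.7 1.3 0.6
   vertex 0.3 5.6 0.2
  endloop
 endfacet
 facet normal 0.993 -0.105 0.054
  outer loop
   vertex 5.3 2.8 0.3
   vertex 5.4 5.7 4.1
   vertex 4.9 1.9 5.9
  endloop
 endfacet
 facet normal -0.385 0.786 0.483
  outer loop
   vertex 0.5 2.5 5.4
   vertex 5.4 5.7 4.1
   vertex 0.3 5.6 0.2
  endloop
 endfacet
 facet normal -0.043 0.432 0.901
  outer loop
   vertex 0.5 2.5 5.4
   vertex 4.9 1.9 5.9
   vertex 5.4 5.7 4.1
  endloop
 endfacet
 facet normal -0.935 -0.319 -0.154
  outer loop
   vertex 0.5 2.5 5.4
   vertex 0.3 5.6 0.2
   vertex 1.7 1.3 0.6
  endloop
 endfacet
 facet normal -0.155 -0.967 0.203
  outer loop
   vertex 0.5 2.5 5.4
   vertex 1.7 1.3 0.6
   vertex 4.9 1.9 5.9
  endloop
 endfacet
 facet normal 0.161 -0.987 0.015
  outer loop
   vertex 2.9 1.5 0.9
   vertex 4.9 1.9 5.9
   vertex 1.7 1.3 0.6
  endloop
 endfacet
 facet normal 0.273 -0.770 -0.577
  outer loop
   vertex 2.9 1.5 0.9
   vertex 1.7 1.3 0.6
   vertex 5.3 2.8 0.3
  endloop
 endfacet
 facet normal 0.452 -0.885 -0.110
  outer loop
   vertex 2.9 1.5 0.9
   vertex 5.3 2.8 0.3
   vertex 4.9 1.9 5.9
  endloop
 endfacet
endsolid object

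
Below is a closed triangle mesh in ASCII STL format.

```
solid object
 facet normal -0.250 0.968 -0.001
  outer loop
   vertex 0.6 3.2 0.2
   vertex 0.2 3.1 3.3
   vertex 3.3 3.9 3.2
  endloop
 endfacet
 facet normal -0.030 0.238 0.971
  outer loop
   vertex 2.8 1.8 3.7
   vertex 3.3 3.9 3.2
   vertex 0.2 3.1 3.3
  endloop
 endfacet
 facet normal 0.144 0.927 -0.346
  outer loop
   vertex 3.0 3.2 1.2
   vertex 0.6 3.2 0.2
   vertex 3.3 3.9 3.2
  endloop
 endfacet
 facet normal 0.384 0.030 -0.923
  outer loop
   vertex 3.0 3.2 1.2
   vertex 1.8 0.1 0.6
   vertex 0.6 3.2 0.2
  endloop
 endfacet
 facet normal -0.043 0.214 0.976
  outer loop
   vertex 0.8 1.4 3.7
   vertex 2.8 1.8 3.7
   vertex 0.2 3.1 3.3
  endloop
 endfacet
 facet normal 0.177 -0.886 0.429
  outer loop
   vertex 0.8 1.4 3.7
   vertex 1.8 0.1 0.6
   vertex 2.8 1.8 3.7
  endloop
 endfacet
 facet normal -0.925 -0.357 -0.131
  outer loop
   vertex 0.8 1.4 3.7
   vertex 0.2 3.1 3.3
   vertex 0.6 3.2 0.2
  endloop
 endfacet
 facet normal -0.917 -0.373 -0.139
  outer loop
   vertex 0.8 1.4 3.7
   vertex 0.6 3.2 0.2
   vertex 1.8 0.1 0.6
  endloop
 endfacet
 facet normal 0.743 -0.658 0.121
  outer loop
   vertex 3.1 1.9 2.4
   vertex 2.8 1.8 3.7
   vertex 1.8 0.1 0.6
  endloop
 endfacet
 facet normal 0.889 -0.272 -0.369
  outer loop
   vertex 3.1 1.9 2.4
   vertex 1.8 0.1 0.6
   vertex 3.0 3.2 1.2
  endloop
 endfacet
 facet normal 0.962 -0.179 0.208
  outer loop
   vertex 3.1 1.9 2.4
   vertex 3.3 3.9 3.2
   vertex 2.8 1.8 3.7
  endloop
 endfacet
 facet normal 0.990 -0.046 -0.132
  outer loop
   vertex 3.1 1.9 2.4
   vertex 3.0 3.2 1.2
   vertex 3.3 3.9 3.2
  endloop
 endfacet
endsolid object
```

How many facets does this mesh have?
12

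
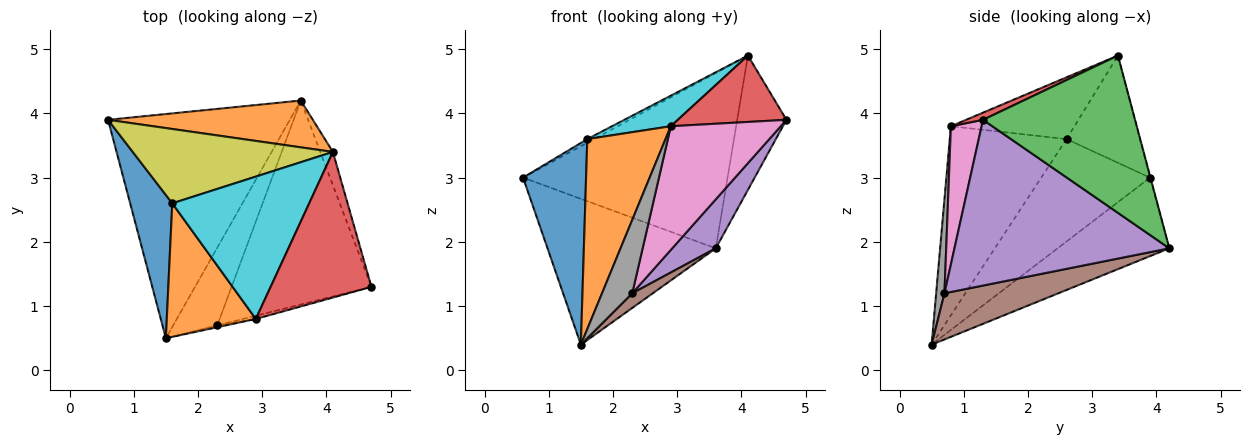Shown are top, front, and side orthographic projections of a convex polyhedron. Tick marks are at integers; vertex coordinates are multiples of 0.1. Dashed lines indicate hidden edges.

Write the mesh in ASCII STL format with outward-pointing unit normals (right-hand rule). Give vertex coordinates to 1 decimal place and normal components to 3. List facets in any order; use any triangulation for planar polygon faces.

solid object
 facet normal -0.340 0.513 -0.788
  outer loop
   vertex 3.6 4.2 1.9
   vertex 1.5 0.5 0.4
   vertex 0.6 3.9 3.0
  endloop
 endfacet
 facet normal -0.002 0.966 0.258
  outer loop
   vertex 4.1 3.4 4.9
   vertex 3.6 4.2 1.9
   vertex 0.6 3.9 3.0
  endloop
 endfacet
 facet normal 0.949 0.307 -0.076
  outer loop
   vertex 4.1 3.4 4.9
   vertex 4.7 1.3 3.9
   vertex 3.6 4.2 1.9
  endloop
 endfacet
 facet normal 0.065 -0.414 0.908
  outer loop
   vertex 2.9 0.8 3.8
   vertex 4.7 1.3 3.9
   vertex 4.1 3.4 4.9
  endloop
 endfacet
 facet normal 0.755 -0.153 -0.637
  outer loop
   vertex 2.3 0.7 1.2
   vertex 3.6 4.2 1.9
   vertex 4.7 1.3 3.9
  endloop
 endfacet
 facet normal 0.717 -0.129 -0.685
  outer loop
   vertex 2.3 0.7 1.2
   vertex 1.5 0.5 0.4
   vertex 3.6 4.2 1.9
  endloop
 endfacet
 facet normal 0.269 -0.963 -0.025
  outer loop
   vertex 2.3 0.7 1.2
   vertex 4.7 1.3 3.9
   vertex 2.9 0.8 3.8
  endloop
 endfacet
 facet normal 0.265 -0.964 -0.024
  outer loop
   vertex 2.3 0.7 1.2
   vertex 2.9 0.8 3.8
   vertex 1.5 0.5 0.4
  endloop
 endfacet
 facet normal -0.472 0.043 0.881
  outer loop
   vertex 1.6 2.6 3.6
   vertex 4.1 3.4 4.9
   vertex 0.6 3.9 3.0
  endloop
 endfacet
 facet normal -0.404 -0.192 0.895
  outer loop
   vertex 1.6 2.6 3.6
   vertex 2.9 0.8 3.8
   vertex 4.1 3.4 4.9
  endloop
 endfacet
 facet normal -0.815 -0.472 0.335
  outer loop
   vertex 1.6 2.6 3.6
   vertex 0.6 3.9 3.0
   vertex 1.5 0.5 0.4
  endloop
 endfacet
 facet normal -0.774 -0.518 0.364
  outer loop
   vertex 1.6 2.6 3.6
   vertex 1.5 0.5 0.4
   vertex 2.9 0.8 3.8
  endloop
 endfacet
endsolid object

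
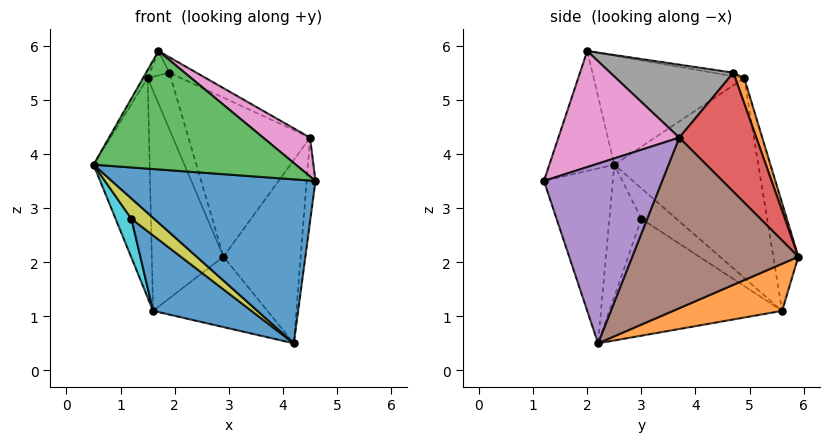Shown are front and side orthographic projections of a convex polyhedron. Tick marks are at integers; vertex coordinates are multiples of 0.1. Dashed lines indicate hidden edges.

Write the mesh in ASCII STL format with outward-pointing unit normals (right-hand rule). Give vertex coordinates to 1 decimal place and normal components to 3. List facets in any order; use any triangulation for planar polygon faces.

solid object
 facet normal -0.309 -0.914 -0.263
  outer loop
   vertex 4.2 2.2 0.5
   vertex 4.6 1.2 3.5
   vertex 0.5 2.5 3.8
  endloop
 endfacet
 facet normal 0.461 0.484 -0.744
  outer loop
   vertex 1.6 5.6 1.1
   vertex 2.9 5.9 2.1
   vertex 4.2 2.2 0.5
  endloop
 endfacet
 facet normal -0.305 -0.951 -0.052
  outer loop
   vertex 1.7 2.0 5.9
   vertex 0.5 2.5 3.8
   vertex 4.6 1.2 3.5
  endloop
 endfacet
 facet normal 0.487 0.769 0.415
  outer loop
   vertex 4.5 3.7 4.3
   vertex 2.9 5.9 2.1
   vertex 1.9 4.7 5.5
  endloop
 endfacet
 facet normal 0.991 0.074 -0.108
  outer loop
   vertex 4.5 3.7 4.3
   vertex 4.6 1.2 3.5
   vertex 4.2 2.2 0.5
  endloop
 endfacet
 facet normal 0.882 0.410 -0.232
  outer loop
   vertex 4.5 3.7 4.3
   vertex 4.2 2.2 0.5
   vertex 2.9 5.9 2.1
  endloop
 endfacet
 facet normal 0.583 -0.226 0.780
  outer loop
   vertex 4.5 3.7 4.3
   vertex 1.7 2.0 5.9
   vertex 4.6 1.2 3.5
  endloop
 endfacet
 facet normal 0.448 0.098 0.889
  outer loop
   vertex 4.5 3.7 4.3
   vertex 1.9 4.7 5.5
   vertex 1.7 2.0 5.9
  endloop
 endfacet
 facet normal -0.617 -0.440 -0.652
  outer loop
   vertex 1.2 3.0 2.8
   vertex 4.2 2.2 0.5
   vertex 0.5 2.5 3.8
  endloop
 endfacet
 facet normal -0.697 -0.314 -0.645
  outer loop
   vertex 1.2 3.0 2.8
   vertex 0.5 2.5 3.8
   vertex 1.6 5.6 1.1
  endloop
 endfacet
 facet normal -0.626 -0.357 -0.693
  outer loop
   vertex 1.2 3.0 2.8
   vertex 1.6 5.6 1.1
   vertex 4.2 2.2 0.5
  endloop
 endfacet
 facet normal 0.328 0.856 0.399
  outer loop
   vertex 1.5 4.9 5.4
   vertex 1.9 4.7 5.5
   vertex 2.9 5.9 2.1
  endloop
 endfacet
 facet normal -0.327 0.934 0.144
  outer loop
   vertex 1.5 4.9 5.4
   vertex 2.9 5.9 2.1
   vertex 1.6 5.6 1.1
  endloop
 endfacet
 facet normal -0.931 0.363 0.037
  outer loop
   vertex 1.5 4.9 5.4
   vertex 1.6 5.6 1.1
   vertex 0.5 2.5 3.8
  endloop
 endfacet
 facet normal -0.865 0.027 0.501
  outer loop
   vertex 1.5 4.9 5.4
   vertex 0.5 2.5 3.8
   vertex 1.7 2.0 5.9
  endloop
 endfacet
 facet normal -0.165 0.156 0.974
  outer loop
   vertex 1.5 4.9 5.4
   vertex 1.7 2.0 5.9
   vertex 1.9 4.7 5.5
  endloop
 endfacet
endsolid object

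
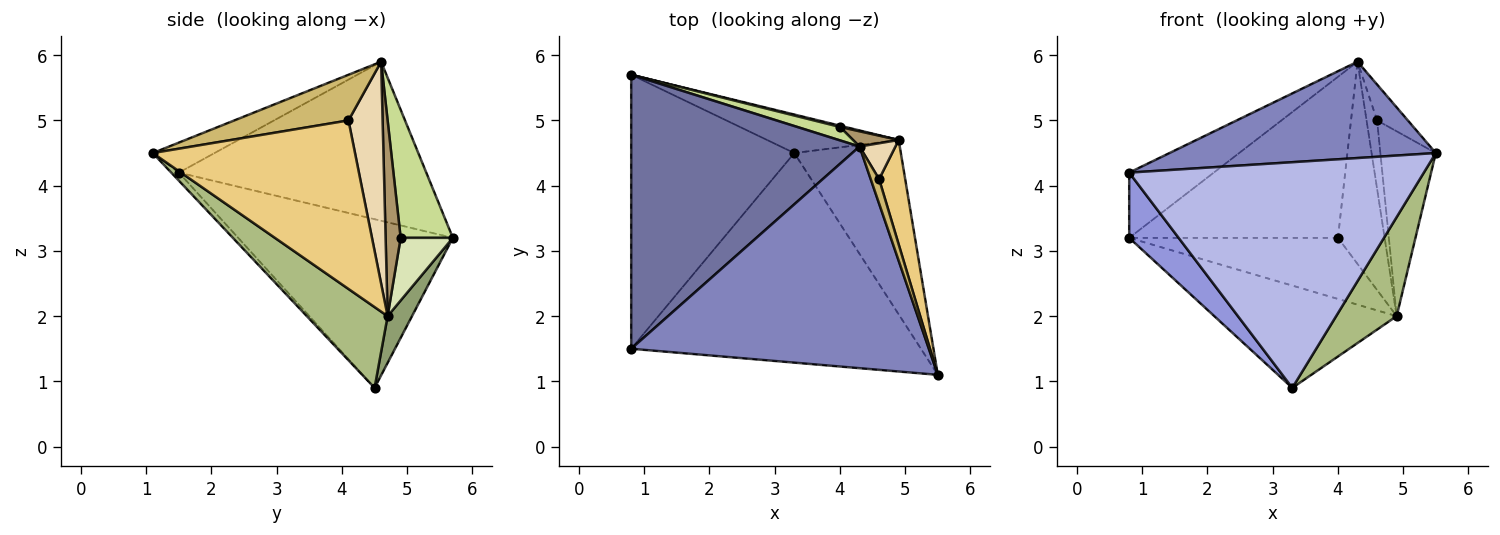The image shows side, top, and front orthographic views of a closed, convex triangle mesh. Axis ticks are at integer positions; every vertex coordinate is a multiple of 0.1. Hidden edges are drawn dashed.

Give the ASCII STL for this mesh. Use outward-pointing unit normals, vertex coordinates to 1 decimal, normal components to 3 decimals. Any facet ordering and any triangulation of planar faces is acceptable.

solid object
 facet normal -0.561 0.192 0.805
  outer loop
   vertex 0.8 1.5 4.2
   vertex 4.3 4.6 5.9
   vertex 0.8 5.7 3.2
  endloop
 endfacet
 facet normal -0.092 -0.397 0.913
  outer loop
   vertex 0.8 1.5 4.2
   vertex 5.5 1.1 4.5
   vertex 4.3 4.6 5.9
  endloop
 endfacet
 facet normal -0.709 -0.163 -0.686
  outer loop
   vertex 0.8 1.5 4.2
   vertex 0.8 5.7 3.2
   vertex 3.3 4.5 0.9
  endloop
 endfacet
 facet normal -0.019 -0.733 -0.680
  outer loop
   vertex 0.8 1.5 4.2
   vertex 3.3 4.5 0.9
   vertex 5.5 1.1 4.5
  endloop
 endfacet
 facet normal 0.124 0.929 -0.350
  outer loop
   vertex 4.9 4.7 2.0
   vertex 3.3 4.5 0.9
   vertex 0.8 5.7 3.2
  endloop
 endfacet
 facet normal 0.551 -0.412 -0.726
  outer loop
   vertex 4.9 4.7 2.0
   vertex 5.5 1.1 4.5
   vertex 3.3 4.5 0.9
  endloop
 endfacet
 facet normal 0.242 0.967 0.081
  outer loop
   vertex 4.0 4.9 3.2
   vertex 0.8 5.7 3.2
   vertex 4.3 4.6 5.9
  endloop
 endfacet
 facet normal 0.242 0.970 0.020
  outer loop
   vertex 4.0 4.9 3.2
   vertex 4.9 4.7 2.0
   vertex 0.8 5.7 3.2
  endloop
 endfacet
 facet normal 0.306 0.949 0.071
  outer loop
   vertex 4.0 4.9 3.2
   vertex 4.3 4.6 5.9
   vertex 4.9 4.7 2.0
  endloop
 endfacet
 facet normal 0.951 0.256 0.175
  outer loop
   vertex 4.6 4.1 5.0
   vertex 4.3 4.6 5.9
   vertex 5.5 1.1 4.5
  endloop
 endfacet
 facet normal 0.954 0.262 0.148
  outer loop
   vertex 4.6 4.1 5.0
   vertex 5.5 1.1 4.5
   vertex 4.9 4.7 2.0
  endloop
 endfacet
 facet normal 0.944 0.292 0.153
  outer loop
   vertex 4.6 4.1 5.0
   vertex 4.9 4.7 2.0
   vertex 4.3 4.6 5.9
  endloop
 endfacet
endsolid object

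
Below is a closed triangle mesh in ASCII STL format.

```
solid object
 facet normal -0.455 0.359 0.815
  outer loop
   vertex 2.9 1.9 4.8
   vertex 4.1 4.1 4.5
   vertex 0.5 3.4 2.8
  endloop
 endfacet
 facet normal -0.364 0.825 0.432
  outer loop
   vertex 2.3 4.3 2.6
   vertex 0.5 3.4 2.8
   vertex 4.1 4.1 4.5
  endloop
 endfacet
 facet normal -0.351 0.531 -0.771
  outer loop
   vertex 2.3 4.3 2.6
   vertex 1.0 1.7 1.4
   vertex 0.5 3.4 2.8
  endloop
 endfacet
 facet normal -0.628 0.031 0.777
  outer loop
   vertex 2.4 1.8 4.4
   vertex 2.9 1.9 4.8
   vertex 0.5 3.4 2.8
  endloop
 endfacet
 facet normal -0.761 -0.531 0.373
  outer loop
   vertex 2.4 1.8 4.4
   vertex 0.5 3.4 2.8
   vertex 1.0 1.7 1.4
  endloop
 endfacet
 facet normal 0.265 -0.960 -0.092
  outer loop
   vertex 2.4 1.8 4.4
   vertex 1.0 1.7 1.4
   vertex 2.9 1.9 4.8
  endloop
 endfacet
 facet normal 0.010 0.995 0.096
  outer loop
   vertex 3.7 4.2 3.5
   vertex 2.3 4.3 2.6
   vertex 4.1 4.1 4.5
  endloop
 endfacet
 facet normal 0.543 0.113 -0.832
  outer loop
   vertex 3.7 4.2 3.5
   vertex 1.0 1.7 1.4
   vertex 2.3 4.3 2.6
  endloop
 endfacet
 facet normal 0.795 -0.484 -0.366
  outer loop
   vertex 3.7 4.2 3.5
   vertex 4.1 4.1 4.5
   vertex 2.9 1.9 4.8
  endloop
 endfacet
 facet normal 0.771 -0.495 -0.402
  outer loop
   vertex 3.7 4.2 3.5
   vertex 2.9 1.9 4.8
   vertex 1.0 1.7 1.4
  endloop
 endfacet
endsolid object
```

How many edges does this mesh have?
15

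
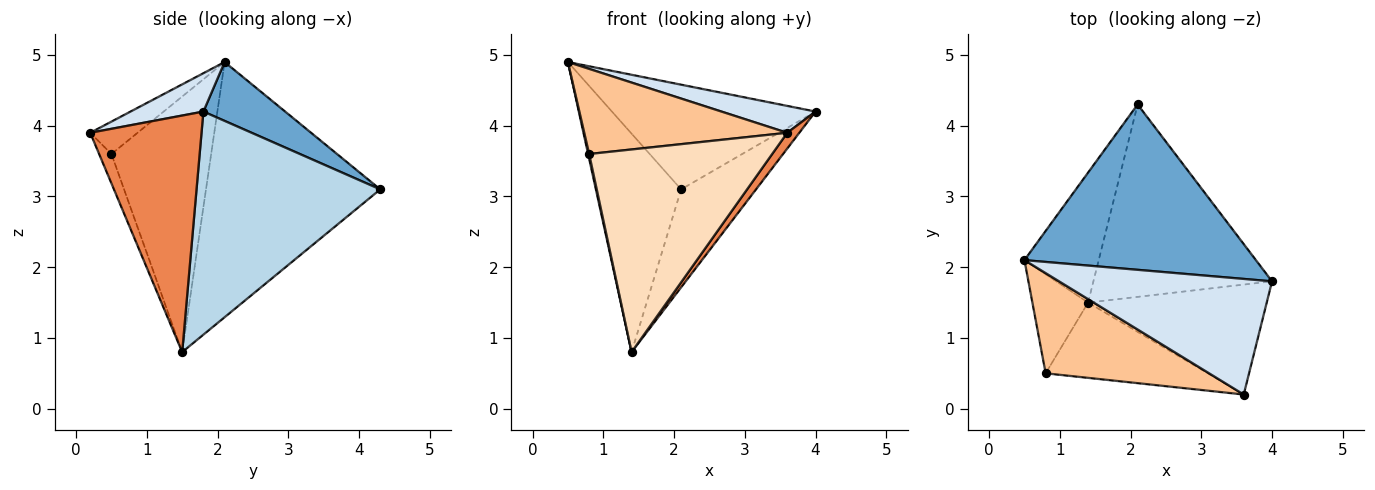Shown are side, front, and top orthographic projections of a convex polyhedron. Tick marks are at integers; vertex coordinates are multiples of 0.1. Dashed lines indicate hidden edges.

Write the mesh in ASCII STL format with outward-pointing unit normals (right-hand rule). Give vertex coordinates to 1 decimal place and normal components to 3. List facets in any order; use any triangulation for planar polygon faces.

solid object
 facet normal 0.210 0.523 0.826
  outer loop
   vertex 2.1 4.3 3.1
   vertex 0.5 2.1 4.9
   vertex 4.0 1.8 4.2
  endloop
 endfacet
 facet normal -0.869 0.425 -0.253
  outer loop
   vertex 1.4 1.5 0.8
   vertex 0.5 2.1 4.9
   vertex 2.1 4.3 3.1
  endloop
 endfacet
 facet normal 0.744 0.303 -0.596
  outer loop
   vertex 1.4 1.5 0.8
   vertex 2.1 4.3 3.1
   vertex 4.0 1.8 4.2
  endloop
 endfacet
 facet normal 0.173 -0.223 0.959
  outer loop
   vertex 3.6 0.2 3.9
   vertex 4.0 1.8 4.2
   vertex 0.5 2.1 4.9
  endloop
 endfacet
 facet normal 0.795 -0.086 -0.600
  outer loop
   vertex 3.6 0.2 3.9
   vertex 1.4 1.5 0.8
   vertex 4.0 1.8 4.2
  endloop
 endfacet
 facet normal -0.977 -0.010 -0.213
  outer loop
   vertex 0.8 0.5 3.6
   vertex 0.5 2.1 4.9
   vertex 1.4 1.5 0.8
  endloop
 endfacet
 facet normal -0.149 -0.640 0.754
  outer loop
   vertex 0.8 0.5 3.6
   vertex 3.6 0.2 3.9
   vertex 0.5 2.1 4.9
  endloop
 endfacet
 facet normal -0.063 -0.936 -0.348
  outer loop
   vertex 0.8 0.5 3.6
   vertex 1.4 1.5 0.8
   vertex 3.6 0.2 3.9
  endloop
 endfacet
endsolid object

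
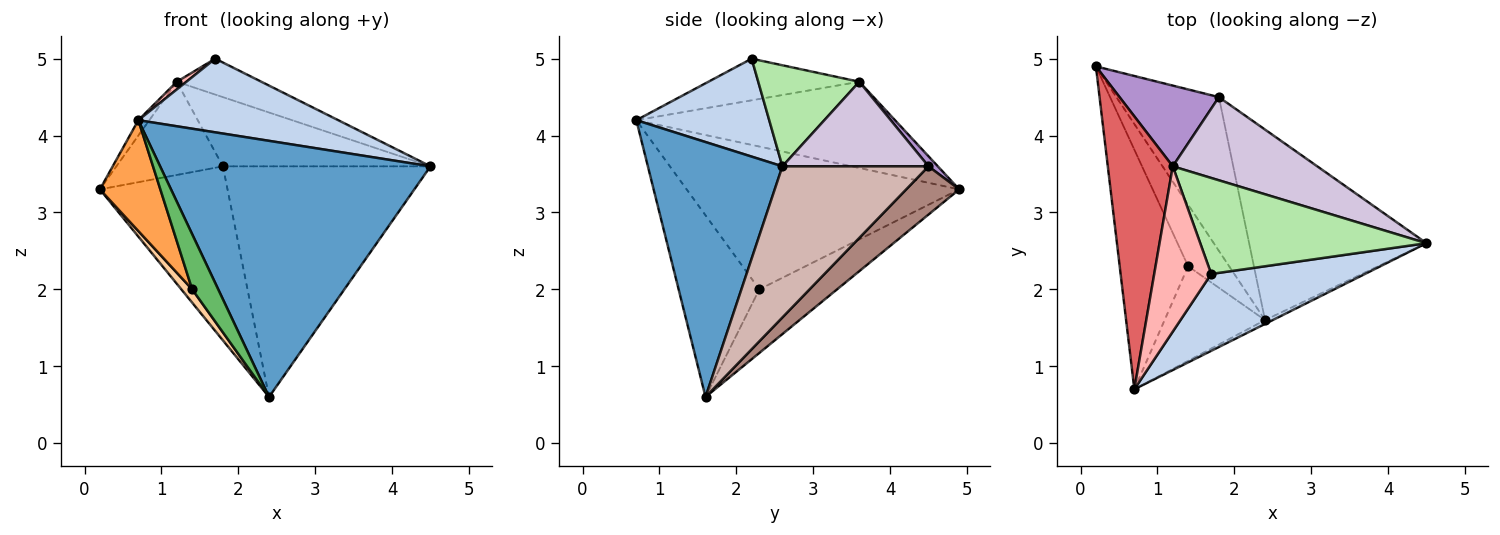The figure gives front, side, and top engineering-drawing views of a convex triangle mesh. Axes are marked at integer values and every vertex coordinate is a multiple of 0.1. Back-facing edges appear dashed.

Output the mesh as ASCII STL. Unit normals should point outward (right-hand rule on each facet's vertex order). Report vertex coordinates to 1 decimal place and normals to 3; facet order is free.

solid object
 facet normal 0.445 -0.895 -0.013
  outer loop
   vertex 2.4 1.6 0.6
   vertex 4.5 2.6 3.6
   vertex 0.7 0.7 4.2
  endloop
 endfacet
 facet normal 0.418 -0.628 0.656
  outer loop
   vertex 1.7 2.2 5.0
   vertex 0.7 0.7 4.2
   vertex 4.5 2.6 3.6
  endloop
 endfacet
 facet normal -0.884 -0.196 -0.424
  outer loop
   vertex 1.4 2.3 2.0
   vertex 0.7 0.7 4.2
   vertex 0.2 4.9 3.3
  endloop
 endfacet
 facet normal -0.835 -0.116 -0.538
  outer loop
   vertex 1.4 2.3 2.0
   vertex 0.2 4.9 3.3
   vertex 2.4 1.6 0.6
  endloop
 endfacet
 facet normal -0.842 -0.272 -0.466
  outer loop
   vertex 1.4 2.3 2.0
   vertex 2.4 1.6 0.6
   vertex 0.7 0.7 4.2
  endloop
 endfacet
 facet normal 0.386 0.323 0.864
  outer loop
   vertex 1.2 3.6 4.7
   vertex 1.7 2.2 5.0
   vertex 4.5 2.6 3.6
  endloop
 endfacet
 facet normal -0.798 0.034 0.602
  outer loop
   vertex 1.2 3.6 4.7
   vertex 0.2 4.9 3.3
   vertex 0.7 0.7 4.2
  endloop
 endfacet
 facet normal -0.589 -0.038 0.807
  outer loop
   vertex 1.2 3.6 4.7
   vertex 0.7 0.7 4.2
   vertex 1.7 2.2 5.0
  endloop
 endfacet
 facet normal 0.066 0.754 0.653
  outer loop
   vertex 1.8 4.5 3.6
   vertex 0.2 4.9 3.3
   vertex 1.2 3.6 4.7
  endloop
 endfacet
 facet normal 0.410 0.583 0.701
  outer loop
   vertex 1.8 4.5 3.6
   vertex 1.2 3.6 4.7
   vertex 4.5 2.6 3.6
  endloop
 endfacet
 facet normal 0.297 0.715 -0.632
  outer loop
   vertex 1.8 4.5 3.6
   vertex 2.4 1.6 0.6
   vertex 0.2 4.9 3.3
  endloop
 endfacet
 facet normal 0.477 0.678 -0.560
  outer loop
   vertex 1.8 4.5 3.6
   vertex 4.5 2.6 3.6
   vertex 2.4 1.6 0.6
  endloop
 endfacet
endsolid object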